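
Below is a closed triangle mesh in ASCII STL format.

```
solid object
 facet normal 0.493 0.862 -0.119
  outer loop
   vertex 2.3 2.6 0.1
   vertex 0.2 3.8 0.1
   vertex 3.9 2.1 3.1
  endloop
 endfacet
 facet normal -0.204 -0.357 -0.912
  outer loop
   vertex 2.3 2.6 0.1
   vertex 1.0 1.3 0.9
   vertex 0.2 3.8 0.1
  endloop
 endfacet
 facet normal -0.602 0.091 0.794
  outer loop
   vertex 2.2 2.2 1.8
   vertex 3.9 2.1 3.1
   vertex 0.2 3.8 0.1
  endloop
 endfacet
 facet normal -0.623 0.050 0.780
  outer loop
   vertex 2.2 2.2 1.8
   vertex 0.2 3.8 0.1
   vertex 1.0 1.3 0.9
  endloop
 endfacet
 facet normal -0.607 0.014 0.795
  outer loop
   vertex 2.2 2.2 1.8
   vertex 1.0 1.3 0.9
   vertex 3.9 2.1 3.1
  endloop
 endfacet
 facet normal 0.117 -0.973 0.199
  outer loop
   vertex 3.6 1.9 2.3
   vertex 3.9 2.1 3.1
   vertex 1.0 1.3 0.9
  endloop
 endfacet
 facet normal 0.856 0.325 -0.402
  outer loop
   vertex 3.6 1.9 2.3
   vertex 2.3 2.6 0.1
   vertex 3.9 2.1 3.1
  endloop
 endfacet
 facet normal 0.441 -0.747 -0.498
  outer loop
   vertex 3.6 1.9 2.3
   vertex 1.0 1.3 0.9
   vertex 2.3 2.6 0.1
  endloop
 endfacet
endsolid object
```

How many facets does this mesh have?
8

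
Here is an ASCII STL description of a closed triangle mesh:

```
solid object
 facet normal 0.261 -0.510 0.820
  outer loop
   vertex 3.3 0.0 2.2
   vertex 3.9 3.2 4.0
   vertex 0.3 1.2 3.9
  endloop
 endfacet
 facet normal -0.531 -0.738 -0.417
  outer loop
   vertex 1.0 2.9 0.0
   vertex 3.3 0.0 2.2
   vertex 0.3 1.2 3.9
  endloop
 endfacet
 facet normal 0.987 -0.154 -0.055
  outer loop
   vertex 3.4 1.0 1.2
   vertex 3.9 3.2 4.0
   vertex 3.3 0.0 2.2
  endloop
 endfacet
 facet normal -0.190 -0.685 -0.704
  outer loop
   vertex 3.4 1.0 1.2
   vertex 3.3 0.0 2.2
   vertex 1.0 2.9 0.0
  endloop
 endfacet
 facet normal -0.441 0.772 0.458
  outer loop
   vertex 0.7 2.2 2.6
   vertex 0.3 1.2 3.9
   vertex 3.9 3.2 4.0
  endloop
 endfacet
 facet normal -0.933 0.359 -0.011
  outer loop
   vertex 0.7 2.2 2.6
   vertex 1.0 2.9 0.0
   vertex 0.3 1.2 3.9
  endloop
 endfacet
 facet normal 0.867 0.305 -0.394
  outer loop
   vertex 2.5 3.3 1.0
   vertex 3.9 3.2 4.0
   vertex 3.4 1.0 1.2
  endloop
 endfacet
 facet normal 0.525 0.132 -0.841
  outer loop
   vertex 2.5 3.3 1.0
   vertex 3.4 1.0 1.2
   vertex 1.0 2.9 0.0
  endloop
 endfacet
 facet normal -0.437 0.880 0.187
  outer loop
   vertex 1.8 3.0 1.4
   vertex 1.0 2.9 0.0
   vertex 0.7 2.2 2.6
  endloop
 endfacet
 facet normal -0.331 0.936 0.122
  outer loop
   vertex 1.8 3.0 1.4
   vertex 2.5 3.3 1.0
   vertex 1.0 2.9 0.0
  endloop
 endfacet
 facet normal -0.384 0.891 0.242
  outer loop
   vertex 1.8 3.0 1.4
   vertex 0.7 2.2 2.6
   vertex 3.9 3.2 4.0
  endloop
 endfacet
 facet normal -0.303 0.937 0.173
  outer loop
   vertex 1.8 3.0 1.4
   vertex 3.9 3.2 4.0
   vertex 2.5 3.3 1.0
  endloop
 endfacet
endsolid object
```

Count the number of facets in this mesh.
12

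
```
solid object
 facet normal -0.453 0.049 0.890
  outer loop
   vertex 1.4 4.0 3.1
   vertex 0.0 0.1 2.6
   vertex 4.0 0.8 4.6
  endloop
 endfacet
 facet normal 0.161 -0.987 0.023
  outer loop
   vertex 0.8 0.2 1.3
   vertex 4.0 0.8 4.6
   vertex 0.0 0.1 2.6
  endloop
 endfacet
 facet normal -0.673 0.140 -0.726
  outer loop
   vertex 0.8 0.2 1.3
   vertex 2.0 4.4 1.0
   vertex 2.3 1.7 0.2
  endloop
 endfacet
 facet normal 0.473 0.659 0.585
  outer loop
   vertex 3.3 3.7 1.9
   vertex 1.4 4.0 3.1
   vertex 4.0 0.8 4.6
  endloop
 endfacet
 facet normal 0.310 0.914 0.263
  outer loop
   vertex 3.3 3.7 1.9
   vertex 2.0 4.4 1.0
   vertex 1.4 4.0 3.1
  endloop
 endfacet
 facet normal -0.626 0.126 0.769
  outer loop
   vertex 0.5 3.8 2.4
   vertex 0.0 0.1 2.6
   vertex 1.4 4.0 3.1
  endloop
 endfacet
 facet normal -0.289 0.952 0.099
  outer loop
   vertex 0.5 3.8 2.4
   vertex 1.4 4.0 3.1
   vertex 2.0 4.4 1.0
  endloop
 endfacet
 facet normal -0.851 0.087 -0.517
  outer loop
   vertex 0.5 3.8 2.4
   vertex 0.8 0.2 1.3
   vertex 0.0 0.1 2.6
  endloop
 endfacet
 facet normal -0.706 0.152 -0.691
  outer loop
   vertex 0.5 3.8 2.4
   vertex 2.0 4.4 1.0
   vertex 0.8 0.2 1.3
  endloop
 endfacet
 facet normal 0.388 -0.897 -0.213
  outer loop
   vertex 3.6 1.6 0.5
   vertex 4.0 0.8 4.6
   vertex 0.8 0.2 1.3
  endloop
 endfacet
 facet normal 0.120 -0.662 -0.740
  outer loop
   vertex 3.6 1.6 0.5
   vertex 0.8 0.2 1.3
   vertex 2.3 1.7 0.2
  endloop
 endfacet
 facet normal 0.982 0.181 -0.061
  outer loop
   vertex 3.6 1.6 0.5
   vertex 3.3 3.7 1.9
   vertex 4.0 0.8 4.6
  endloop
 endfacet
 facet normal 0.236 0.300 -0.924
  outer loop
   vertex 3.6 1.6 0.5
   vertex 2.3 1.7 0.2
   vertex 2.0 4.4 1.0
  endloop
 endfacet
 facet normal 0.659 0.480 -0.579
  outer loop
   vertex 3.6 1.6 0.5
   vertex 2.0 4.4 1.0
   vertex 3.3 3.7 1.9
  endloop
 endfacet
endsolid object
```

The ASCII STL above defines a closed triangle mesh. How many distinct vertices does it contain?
9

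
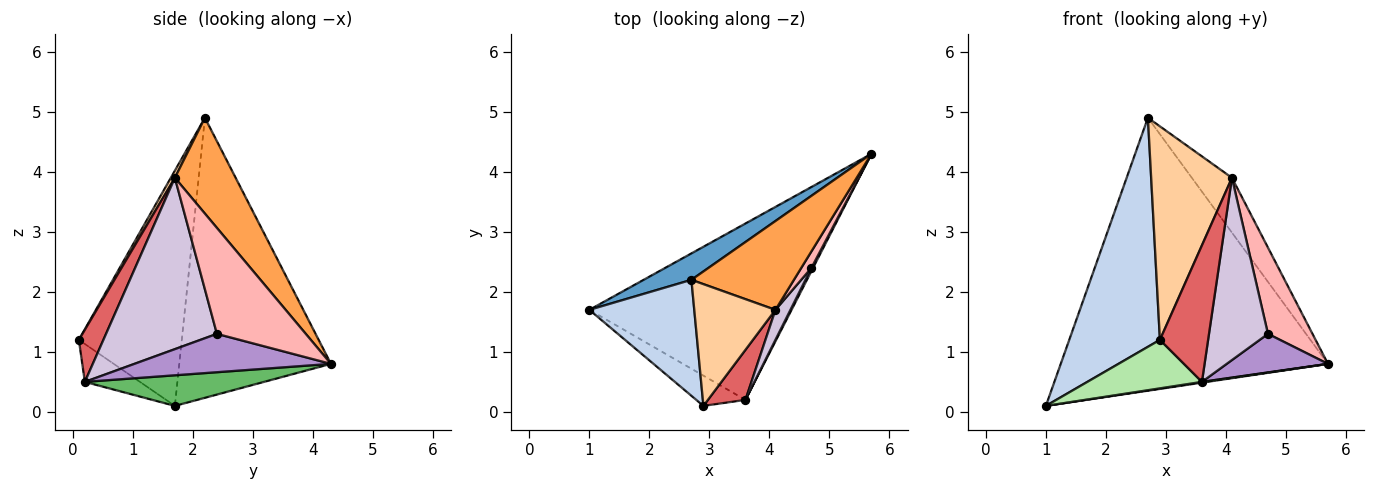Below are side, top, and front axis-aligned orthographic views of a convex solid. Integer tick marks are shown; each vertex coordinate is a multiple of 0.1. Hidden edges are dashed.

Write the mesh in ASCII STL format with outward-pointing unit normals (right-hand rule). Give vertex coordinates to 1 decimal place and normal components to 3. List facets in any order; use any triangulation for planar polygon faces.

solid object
 facet normal -0.492 0.867 0.084
  outer loop
   vertex 2.7 2.2 4.9
   vertex 5.7 4.3 0.8
   vertex 1.0 1.7 0.1
  endloop
 endfacet
 facet normal -0.712 -0.627 0.317
  outer loop
   vertex 2.7 2.2 4.9
   vertex 1.0 1.7 0.1
   vertex 2.9 0.1 1.2
  endloop
 endfacet
 facet normal 0.623 0.411 0.666
  outer loop
   vertex 4.1 1.7 3.9
   vertex 5.7 4.3 0.8
   vertex 2.7 2.2 4.9
  endloop
 endfacet
 facet normal 0.044 -0.868 0.495
  outer loop
   vertex 4.1 1.7 3.9
   vertex 2.7 2.2 4.9
   vertex 2.9 0.1 1.2
  endloop
 endfacet
 facet normal 0.150 -0.004 -0.989
  outer loop
   vertex 3.6 0.2 0.5
   vertex 1.0 1.7 0.1
   vertex 5.7 4.3 0.8
  endloop
 endfacet
 facet normal -0.378 -0.786 -0.490
  outer loop
   vertex 3.6 0.2 0.5
   vertex 2.9 0.1 1.2
   vertex 1.0 1.7 0.1
  endloop
 endfacet
 facet normal 0.431 -0.847 0.310
  outer loop
   vertex 3.6 0.2 0.5
   vertex 4.1 1.7 3.9
   vertex 2.9 0.1 1.2
  endloop
 endfacet
 facet normal 0.891 -0.446 0.085
  outer loop
   vertex 4.7 2.4 1.3
   vertex 5.7 4.3 0.8
   vertex 4.1 1.7 3.9
  endloop
 endfacet
 facet normal 0.888 -0.458 0.037
  outer loop
   vertex 4.7 2.4 1.3
   vertex 3.6 0.2 0.5
   vertex 5.7 4.3 0.8
  endloop
 endfacet
 facet normal 0.880 -0.468 0.077
  outer loop
   vertex 4.7 2.4 1.3
   vertex 4.1 1.7 3.9
   vertex 3.6 0.2 0.5
  endloop
 endfacet
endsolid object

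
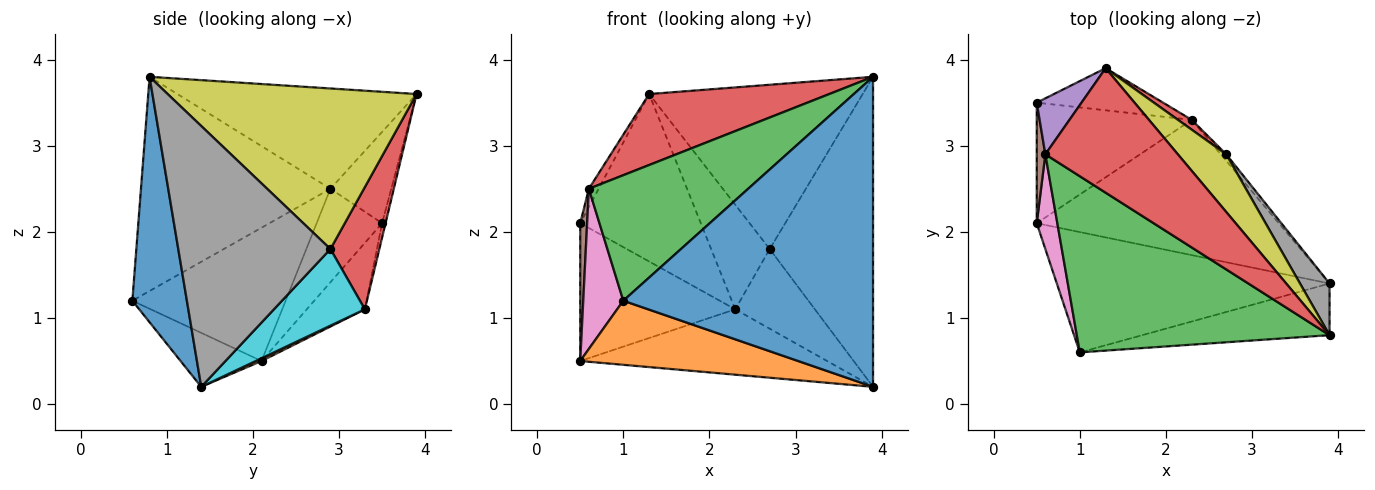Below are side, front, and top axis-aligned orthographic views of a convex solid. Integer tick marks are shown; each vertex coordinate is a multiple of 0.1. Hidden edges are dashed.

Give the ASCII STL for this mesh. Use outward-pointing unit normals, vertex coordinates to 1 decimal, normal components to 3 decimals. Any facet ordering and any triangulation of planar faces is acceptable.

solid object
 facet normal 0.211 -0.964 -0.161
  outer loop
   vertex 3.9 1.4 0.2
   vertex 3.9 0.8 3.8
   vertex 1.0 0.6 1.2
  endloop
 endfacet
 facet normal -0.172 -0.463 -0.869
  outer loop
   vertex 0.5 2.1 0.5
   vertex 3.9 1.4 0.2
   vertex 1.0 0.6 1.2
  endloop
 endfacet
 facet normal -0.568 -0.478 0.670
  outer loop
   vertex 0.6 2.9 2.5
   vertex 1.0 0.6 1.2
   vertex 3.9 0.8 3.8
  endloop
 endfacet
 facet normal -0.549 -0.414 0.726
  outer loop
   vertex 0.6 2.9 2.5
   vertex 3.9 0.8 3.8
   vertex 1.3 3.9 3.6
  endloop
 endfacet
 facet normal -0.889 0.143 0.436
  outer loop
   vertex 0.6 2.9 2.5
   vertex 1.3 3.9 3.6
   vertex 0.5 3.5 2.1
  endloop
 endfacet
 facet normal -0.990 -0.104 0.091
  outer loop
   vertex 0.6 2.9 2.5
   vertex 0.5 3.5 2.1
   vertex 0.5 2.1 0.5
  endloop
 endfacet
 facet normal -0.957 -0.250 0.148
  outer loop
   vertex 0.6 2.9 2.5
   vertex 0.5 2.1 0.5
   vertex 1.0 0.6 1.2
  endloop
 endfacet
 facet normal 0.824 0.559 0.093
  outer loop
   vertex 2.7 2.9 1.8
   vertex 3.9 0.8 3.8
   vertex 3.9 1.4 0.2
  endloop
 endfacet
 facet normal 0.740 0.635 0.223
  outer loop
   vertex 2.7 2.9 1.8
   vertex 1.3 3.9 3.6
   vertex 3.9 0.8 3.8
  endloop
 endfacet
 facet normal 0.751 0.658 -0.053
  outer loop
   vertex 2.3 3.3 1.1
   vertex 2.7 2.9 1.8
   vertex 3.9 1.4 0.2
  endloop
 endfacet
 facet normal -0.272 0.724 -0.634
  outer loop
   vertex 2.3 3.3 1.1
   vertex 0.5 2.1 0.5
   vertex 0.5 3.5 2.1
  endloop
 endfacet
 facet normal 0.010 0.435 -0.900
  outer loop
   vertex 2.3 3.3 1.1
   vertex 3.9 1.4 0.2
   vertex 0.5 2.1 0.5
  endloop
 endfacet
 facet normal -0.028 0.969 -0.244
  outer loop
   vertex 2.3 3.3 1.1
   vertex 0.5 3.5 2.1
   vertex 1.3 3.9 3.6
  endloop
 endfacet
 facet normal 0.639 0.765 0.072
  outer loop
   vertex 2.3 3.3 1.1
   vertex 1.3 3.9 3.6
   vertex 2.7 2.9 1.8
  endloop
 endfacet
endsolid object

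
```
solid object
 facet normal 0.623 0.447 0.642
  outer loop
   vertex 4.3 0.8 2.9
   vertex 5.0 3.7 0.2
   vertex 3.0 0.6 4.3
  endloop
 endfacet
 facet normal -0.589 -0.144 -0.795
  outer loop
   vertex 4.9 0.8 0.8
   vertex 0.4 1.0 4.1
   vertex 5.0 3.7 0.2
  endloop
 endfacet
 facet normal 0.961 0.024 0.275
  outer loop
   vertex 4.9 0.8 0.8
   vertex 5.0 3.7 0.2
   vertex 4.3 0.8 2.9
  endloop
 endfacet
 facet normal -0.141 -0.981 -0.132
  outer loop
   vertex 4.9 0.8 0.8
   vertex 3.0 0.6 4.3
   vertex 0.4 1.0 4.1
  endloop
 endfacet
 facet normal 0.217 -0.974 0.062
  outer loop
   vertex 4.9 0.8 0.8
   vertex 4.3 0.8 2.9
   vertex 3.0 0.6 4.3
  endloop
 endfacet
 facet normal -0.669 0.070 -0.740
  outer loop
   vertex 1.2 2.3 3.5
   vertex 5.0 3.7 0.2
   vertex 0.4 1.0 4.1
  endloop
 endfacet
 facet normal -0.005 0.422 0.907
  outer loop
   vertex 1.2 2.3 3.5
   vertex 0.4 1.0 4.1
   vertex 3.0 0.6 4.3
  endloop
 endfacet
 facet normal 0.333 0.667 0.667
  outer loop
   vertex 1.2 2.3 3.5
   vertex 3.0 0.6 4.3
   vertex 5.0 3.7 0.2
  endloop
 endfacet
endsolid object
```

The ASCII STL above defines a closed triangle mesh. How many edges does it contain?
12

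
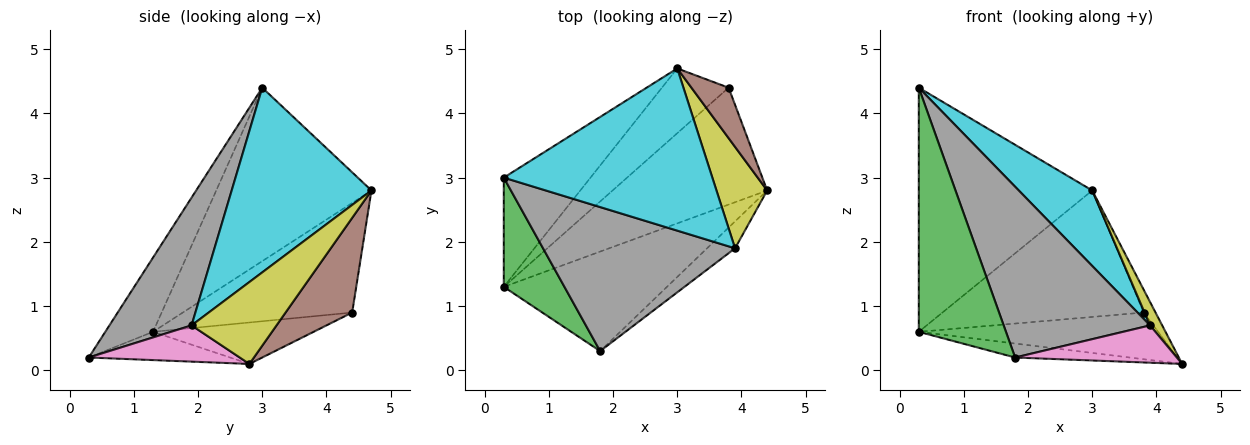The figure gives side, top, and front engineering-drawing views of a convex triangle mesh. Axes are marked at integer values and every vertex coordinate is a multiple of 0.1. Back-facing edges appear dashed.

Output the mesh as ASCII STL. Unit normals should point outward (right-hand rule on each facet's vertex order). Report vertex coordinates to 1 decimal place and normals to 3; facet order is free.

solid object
 facet normal -0.633 0.707 -0.316
  outer loop
   vertex 0.3 3.0 4.4
   vertex 3.0 4.7 2.8
   vertex 0.3 1.3 0.6
  endloop
 endfacet
 facet normal -0.169 0.137 -0.976
  outer loop
   vertex 1.8 0.3 0.2
   vertex 0.3 1.3 0.6
   vertex 4.4 2.8 0.1
  endloop
 endfacet
 facet normal -0.447 -0.817 0.365
  outer loop
   vertex 1.8 0.3 0.2
   vertex 0.3 3.0 4.4
   vertex 0.3 1.3 0.6
  endloop
 endfacet
 facet normal -0.242 0.360 -0.901
  outer loop
   vertex 3.8 4.4 0.9
   vertex 4.4 2.8 0.1
   vertex 0.3 1.3 0.6
  endloop
 endfacet
 facet normal -0.600 0.712 -0.365
  outer loop
   vertex 3.8 4.4 0.9
   vertex 0.3 1.3 0.6
   vertex 3.0 4.7 2.8
  endloop
 endfacet
 facet normal 0.918 0.164 0.361
  outer loop
   vertex 3.8 4.4 0.9
   vertex 3.0 4.7 2.8
   vertex 4.4 2.8 0.1
  endloop
 endfacet
 facet normal 0.604 -0.646 -0.467
  outer loop
   vertex 3.9 1.9 0.7
   vertex 1.8 0.3 0.2
   vertex 4.4 2.8 0.1
  endloop
 endfacet
 facet normal 0.394 -0.703 0.592
  outer loop
   vertex 3.9 1.9 0.7
   vertex 0.3 3.0 4.4
   vertex 1.8 0.3 0.2
  endloop
 endfacet
 facet normal 0.844 -0.121 0.523
  outer loop
   vertex 3.9 1.9 0.7
   vertex 4.4 2.8 0.1
   vertex 3.0 4.7 2.8
  endloop
 endfacet
 facet normal 0.626 -0.329 0.707
  outer loop
   vertex 3.9 1.9 0.7
   vertex 3.0 4.7 2.8
   vertex 0.3 3.0 4.4
  endloop
 endfacet
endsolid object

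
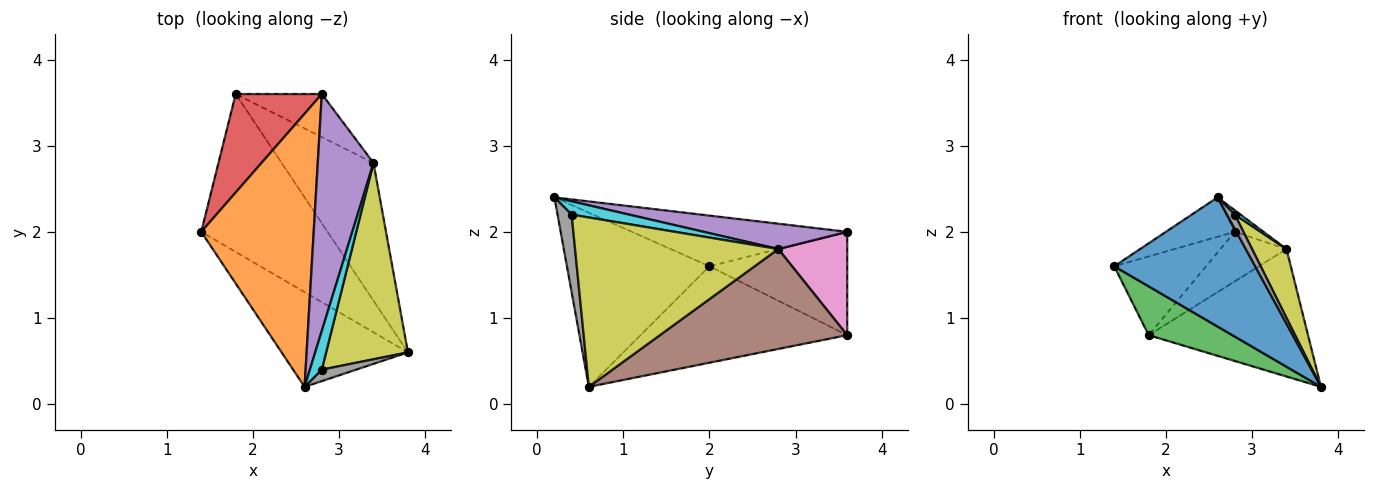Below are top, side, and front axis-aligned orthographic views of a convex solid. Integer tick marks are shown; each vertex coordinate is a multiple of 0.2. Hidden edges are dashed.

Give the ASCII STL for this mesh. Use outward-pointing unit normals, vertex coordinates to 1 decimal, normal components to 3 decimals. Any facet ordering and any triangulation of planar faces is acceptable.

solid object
 facet normal -0.632 -0.625 -0.458
  outer loop
   vertex 2.6 0.2 2.4
   vertex 1.4 2.0 1.6
   vertex 3.8 0.6 0.2
  endloop
 endfacet
 facet normal -0.407 0.130 0.904
  outer loop
   vertex 2.6 0.2 2.4
   vertex 2.8 3.6 2.0
   vertex 1.4 2.0 1.6
  endloop
 endfacet
 facet normal -0.589 -0.239 -0.772
  outer loop
   vertex 1.8 3.6 0.8
   vertex 3.8 0.6 0.2
   vertex 1.4 2.0 1.6
  endloop
 endfacet
 facet normal -0.684 0.456 0.570
  outer loop
   vertex 1.8 3.6 0.8
   vertex 1.4 2.0 1.6
   vertex 2.8 3.6 2.0
  endloop
 endfacet
 facet normal 0.412 0.082 0.907
  outer loop
   vertex 3.4 2.8 1.8
   vertex 2.8 3.6 2.0
   vertex 2.6 0.2 2.4
  endloop
 endfacet
 facet normal 0.624 0.531 -0.574
  outer loop
   vertex 3.4 2.8 1.8
   vertex 3.8 0.6 0.2
   vertex 1.8 3.6 0.8
  endloop
 endfacet
 facet normal 0.619 0.593 -0.516
  outer loop
   vertex 3.4 2.8 1.8
   vertex 1.8 3.6 0.8
   vertex 2.8 3.6 2.0
  endloop
 endfacet
 facet normal 0.815 -0.453 0.362
  outer loop
   vertex 2.8 0.4 2.2
   vertex 2.6 0.2 2.4
   vertex 3.8 0.6 0.2
  endloop
 endfacet
 facet normal 0.890 -0.151 0.430
  outer loop
   vertex 2.8 0.4 2.2
   vertex 3.8 0.6 0.2
   vertex 3.4 2.8 1.8
  endloop
 endfacet
 facet normal 0.741 -0.074 0.667
  outer loop
   vertex 2.8 0.4 2.2
   vertex 3.4 2.8 1.8
   vertex 2.6 0.2 2.4
  endloop
 endfacet
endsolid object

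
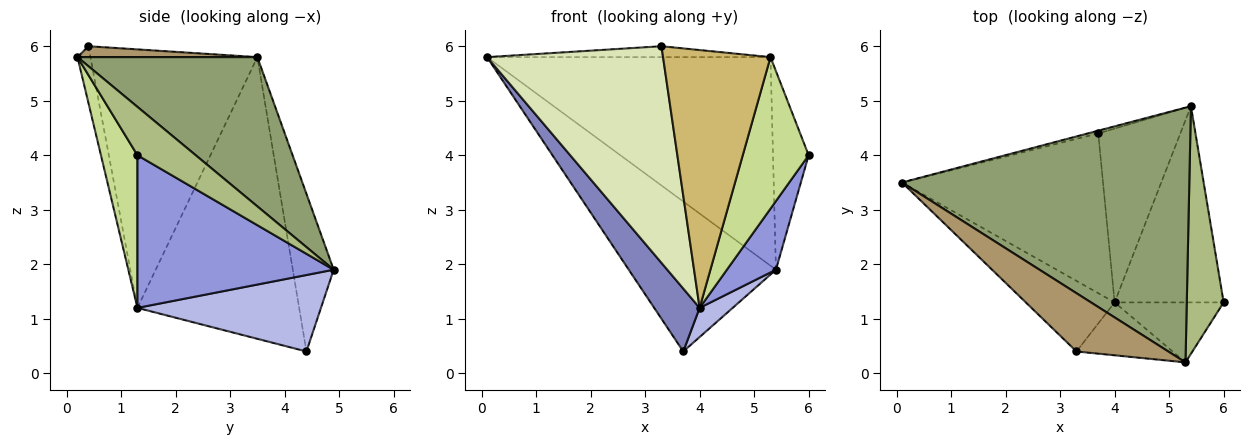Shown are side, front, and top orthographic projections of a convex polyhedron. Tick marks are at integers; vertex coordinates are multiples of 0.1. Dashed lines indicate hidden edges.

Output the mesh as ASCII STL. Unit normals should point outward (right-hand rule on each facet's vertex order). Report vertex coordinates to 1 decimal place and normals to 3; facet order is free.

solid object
 facet normal -0.268 0.963 -0.018
  outer loop
   vertex 3.7 4.4 0.4
   vertex 0.1 3.5 5.8
   vertex 5.4 4.9 1.9
  endloop
 endfacet
 facet normal -0.794 -0.223 -0.566
  outer loop
   vertex 4.0 1.3 1.2
   vertex 0.1 3.5 5.8
   vertex 3.7 4.4 0.4
  endloop
 endfacet
 facet normal 0.797 -0.199 -0.570
  outer loop
   vertex 4.0 1.3 1.2
   vertex 5.4 4.9 1.9
   vertex 6.0 1.3 4.0
  endloop
 endfacet
 facet normal 0.677 -0.122 -0.726
  outer loop
   vertex 4.0 1.3 1.2
   vertex 3.7 4.4 0.4
   vertex 5.4 4.9 1.9
  endloop
 endfacet
 facet normal 0.373 0.588 0.718
  outer loop
   vertex 5.3 0.2 5.8
   vertex 5.4 4.9 1.9
   vertex 0.1 3.5 5.8
  endloop
 endfacet
 facet normal 0.715 0.437 0.545
  outer loop
   vertex 5.3 0.2 5.8
   vertex 6.0 1.3 4.0
   vertex 5.4 4.9 1.9
  endloop
 endfacet
 facet normal 0.458 -0.827 -0.327
  outer loop
   vertex 5.3 0.2 5.8
   vertex 4.0 1.3 1.2
   vertex 6.0 1.3 4.0
  endloop
 endfacet
 facet normal -0.670 -0.706 -0.230
  outer loop
   vertex 3.3 0.4 6.0
   vertex 0.1 3.5 5.8
   vertex 4.0 1.3 1.2
  endloop
 endfacet
 facet normal 0.116 0.183 0.976
  outer loop
   vertex 3.3 0.4 6.0
   vertex 5.3 0.2 5.8
   vertex 0.1 3.5 5.8
  endloop
 endfacet
 facet normal -0.117 -0.973 -0.200
  outer loop
   vertex 3.3 0.4 6.0
   vertex 4.0 1.3 1.2
   vertex 5.3 0.2 5.8
  endloop
 endfacet
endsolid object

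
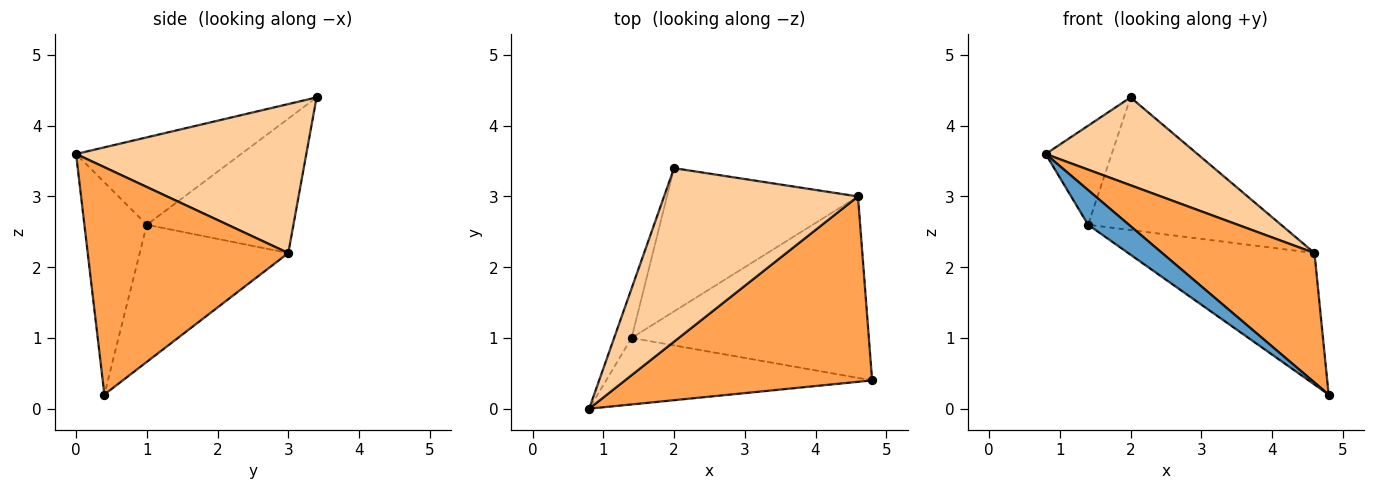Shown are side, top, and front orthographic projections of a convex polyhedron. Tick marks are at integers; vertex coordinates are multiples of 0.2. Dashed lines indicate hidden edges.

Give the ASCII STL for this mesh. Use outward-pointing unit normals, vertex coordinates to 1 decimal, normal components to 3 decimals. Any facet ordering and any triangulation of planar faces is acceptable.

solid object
 facet normal -0.578 -0.377 -0.724
  outer loop
   vertex 1.4 1.0 2.6
   vertex 4.8 0.4 0.2
   vertex 0.8 0.0 3.6
  endloop
 endfacet
 facet normal -0.913 0.365 -0.183
  outer loop
   vertex 1.4 1.0 2.6
   vertex 0.8 0.0 3.6
   vertex 2.0 3.4 4.4
  endloop
 endfacet
 facet normal 0.602 -0.457 0.655
  outer loop
   vertex 4.6 3.0 2.2
   vertex 0.8 0.0 3.6
   vertex 4.8 0.4 0.2
  endloop
 endfacet
 facet normal 0.565 -0.373 0.736
  outer loop
   vertex 4.6 3.0 2.2
   vertex 2.0 3.4 4.4
   vertex 0.8 0.0 3.6
  endloop
 endfacet
 facet normal -0.424 0.532 -0.733
  outer loop
   vertex 4.6 3.0 2.2
   vertex 4.8 0.4 0.2
   vertex 1.4 1.0 2.6
  endloop
 endfacet
 facet normal -0.459 0.604 -0.652
  outer loop
   vertex 4.6 3.0 2.2
   vertex 1.4 1.0 2.6
   vertex 2.0 3.4 4.4
  endloop
 endfacet
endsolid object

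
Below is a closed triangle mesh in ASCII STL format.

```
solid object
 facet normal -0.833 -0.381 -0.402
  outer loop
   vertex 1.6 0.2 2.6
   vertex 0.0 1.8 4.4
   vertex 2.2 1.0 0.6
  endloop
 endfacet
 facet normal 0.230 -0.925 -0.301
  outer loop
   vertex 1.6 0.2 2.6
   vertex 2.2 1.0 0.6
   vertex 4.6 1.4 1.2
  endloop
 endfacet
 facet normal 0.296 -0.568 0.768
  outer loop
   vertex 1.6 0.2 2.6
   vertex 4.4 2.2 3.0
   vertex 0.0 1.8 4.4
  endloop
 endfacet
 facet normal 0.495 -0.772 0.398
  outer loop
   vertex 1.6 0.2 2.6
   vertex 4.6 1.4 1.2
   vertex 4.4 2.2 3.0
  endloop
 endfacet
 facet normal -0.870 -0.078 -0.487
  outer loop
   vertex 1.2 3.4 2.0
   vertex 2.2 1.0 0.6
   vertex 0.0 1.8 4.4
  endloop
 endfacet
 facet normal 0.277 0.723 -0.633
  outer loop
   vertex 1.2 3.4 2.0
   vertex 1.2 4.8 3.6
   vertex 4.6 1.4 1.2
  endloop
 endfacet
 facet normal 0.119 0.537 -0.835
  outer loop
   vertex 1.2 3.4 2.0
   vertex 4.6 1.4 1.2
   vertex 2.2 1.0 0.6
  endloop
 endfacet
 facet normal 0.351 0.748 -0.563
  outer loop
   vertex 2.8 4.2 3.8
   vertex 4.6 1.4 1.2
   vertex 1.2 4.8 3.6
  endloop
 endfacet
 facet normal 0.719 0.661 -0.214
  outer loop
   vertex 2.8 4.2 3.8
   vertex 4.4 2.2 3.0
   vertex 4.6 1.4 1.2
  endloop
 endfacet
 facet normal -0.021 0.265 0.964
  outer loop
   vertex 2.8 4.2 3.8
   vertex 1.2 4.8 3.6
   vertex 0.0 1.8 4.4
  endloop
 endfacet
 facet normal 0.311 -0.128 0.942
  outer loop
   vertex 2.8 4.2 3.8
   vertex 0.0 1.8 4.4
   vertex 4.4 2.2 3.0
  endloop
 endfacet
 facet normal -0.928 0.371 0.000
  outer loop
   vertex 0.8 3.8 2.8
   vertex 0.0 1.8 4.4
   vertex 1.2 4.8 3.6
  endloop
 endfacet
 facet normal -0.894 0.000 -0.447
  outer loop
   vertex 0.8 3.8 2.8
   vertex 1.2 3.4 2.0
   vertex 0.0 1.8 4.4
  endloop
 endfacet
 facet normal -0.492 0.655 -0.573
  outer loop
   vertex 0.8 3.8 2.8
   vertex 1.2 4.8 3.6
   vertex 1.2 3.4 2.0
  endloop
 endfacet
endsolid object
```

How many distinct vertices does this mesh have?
9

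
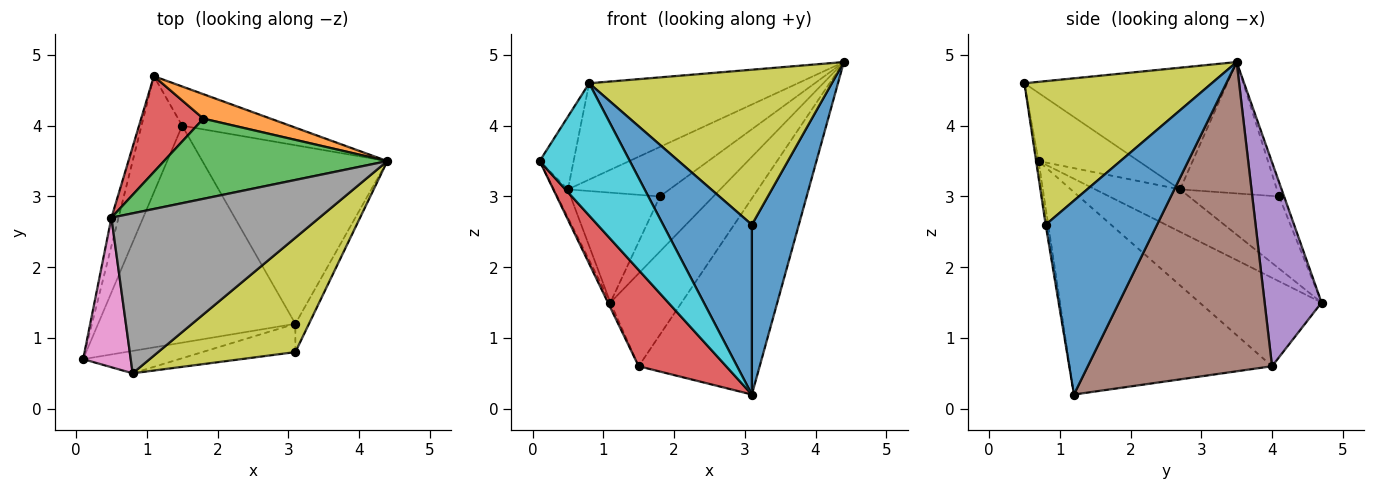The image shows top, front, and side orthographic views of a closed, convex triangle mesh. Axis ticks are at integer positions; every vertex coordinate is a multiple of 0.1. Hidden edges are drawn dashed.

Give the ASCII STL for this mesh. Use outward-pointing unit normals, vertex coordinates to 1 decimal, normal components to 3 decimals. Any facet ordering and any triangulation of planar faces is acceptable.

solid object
 facet normal 0.920 -0.388 -0.065
  outer loop
   vertex 3.1 0.8 2.6
   vertex 3.1 1.2 0.2
   vertex 4.4 3.5 4.9
  endloop
 endfacet
 facet normal -0.973 0.162 -0.162
  outer loop
   vertex 0.5 2.7 3.1
   vertex 1.1 4.7 1.5
   vertex 0.1 0.7 3.5
  endloop
 endfacet
 facet normal -0.908 0.018 -0.418
  outer loop
   vertex 1.5 4.0 0.6
   vertex 0.1 0.7 3.5
   vertex 1.1 4.7 1.5
  endloop
 endfacet
 facet normal -0.684 -0.296 -0.667
  outer loop
   vertex 1.5 4.0 0.6
   vertex 3.1 1.2 0.2
   vertex 0.1 0.7 3.5
  endloop
 endfacet
 facet normal 0.593 0.742 -0.314
  outer loop
   vertex 1.5 4.0 0.6
   vertex 1.1 4.7 1.5
   vertex 4.4 3.5 4.9
  endloop
 endfacet
 facet normal 0.748 0.491 -0.447
  outer loop
   vertex 1.5 4.0 0.6
   vertex 4.4 3.5 4.9
   vertex 3.1 1.2 0.2
  endloop
 endfacet
 facet normal -0.790 0.268 0.551
  outer loop
   vertex 0.8 0.5 4.6
   vertex 0.5 2.7 3.1
   vertex 0.1 0.7 3.5
  endloop
 endfacet
 facet normal -0.448 0.461 0.766
  outer loop
   vertex 0.8 0.5 4.6
   vertex 4.4 3.5 4.9
   vertex 0.5 2.7 3.1
  endloop
 endfacet
 facet normal 0.528 -0.684 0.504
  outer loop
   vertex 0.8 0.5 4.6
   vertex 3.1 0.8 2.6
   vertex 4.4 3.5 4.9
  endloop
 endfacet
 facet normal -0.019 -0.986 -0.167
  outer loop
   vertex 0.8 0.5 4.6
   vertex 0.1 0.7 3.5
   vertex 3.1 1.2 0.2
  endloop
 endfacet
 facet normal -0.014 -0.986 -0.164
  outer loop
   vertex 0.8 0.5 4.6
   vertex 3.1 1.2 0.2
   vertex 3.1 0.8 2.6
  endloop
 endfacet
 facet normal -0.085 0.911 0.404
  outer loop
   vertex 1.8 4.1 3.0
   vertex 4.4 3.5 4.9
   vertex 1.1 4.7 1.5
  endloop
 endfacet
 facet normal -0.448 0.470 0.761
  outer loop
   vertex 1.8 4.1 3.0
   vertex 0.5 2.7 3.1
   vertex 4.4 3.5 4.9
  endloop
 endfacet
 facet normal -0.606 0.600 0.523
  outer loop
   vertex 1.8 4.1 3.0
   vertex 1.1 4.7 1.5
   vertex 0.5 2.7 3.1
  endloop
 endfacet
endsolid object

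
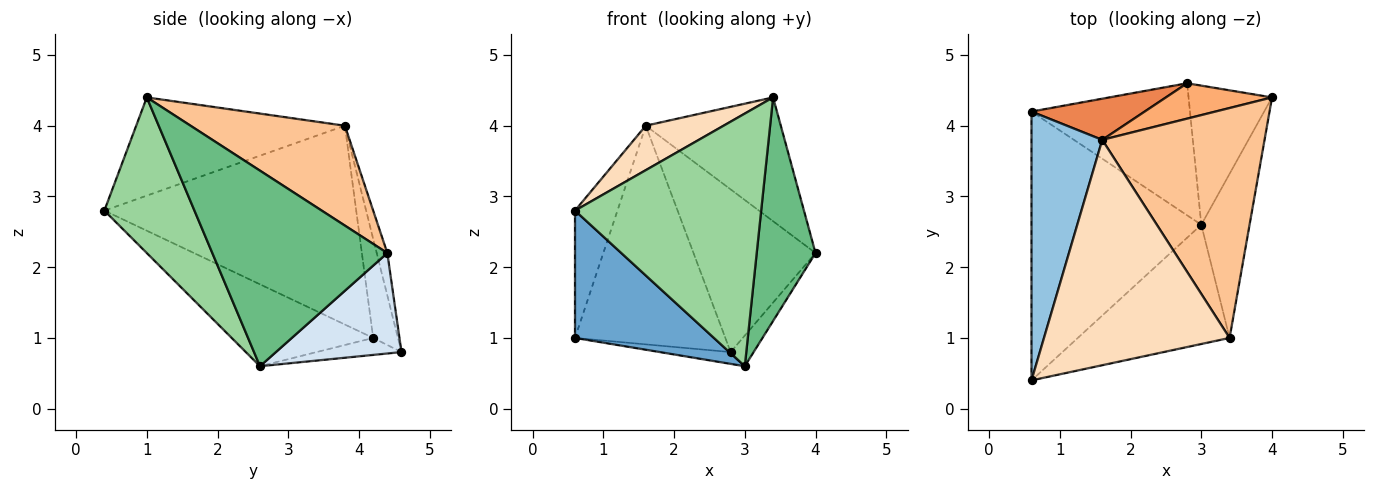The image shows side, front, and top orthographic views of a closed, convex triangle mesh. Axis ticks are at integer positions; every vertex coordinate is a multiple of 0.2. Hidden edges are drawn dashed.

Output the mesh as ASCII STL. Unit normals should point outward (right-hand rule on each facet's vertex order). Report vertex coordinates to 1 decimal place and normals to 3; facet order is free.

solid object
 facet normal -0.400 -0.392 -0.828
  outer loop
   vertex 3.0 2.6 0.6
   vertex 0.6 0.4 2.8
   vertex 0.6 4.2 1.0
  endloop
 endfacet
 facet normal -0.930 0.157 0.331
  outer loop
   vertex 1.6 3.8 4.0
   vertex 0.6 4.2 1.0
   vertex 0.6 0.4 2.8
  endloop
 endfacet
 facet normal -0.106 0.088 -0.990
  outer loop
   vertex 2.8 4.6 0.8
   vertex 3.0 2.6 0.6
   vertex 0.6 4.2 1.0
  endloop
 endfacet
 facet normal 0.762 0.139 -0.633
  outer loop
   vertex 2.8 4.6 0.8
   vertex 4.0 4.4 2.2
   vertex 3.0 2.6 0.6
  endloop
 endfacet
 facet normal -0.160 0.970 0.183
  outer loop
   vertex 2.8 4.6 0.8
   vertex 0.6 4.2 1.0
   vertex 1.6 3.8 4.0
  endloop
 endfacet
 facet normal -0.085 0.974 0.212
  outer loop
   vertex 2.8 4.6 0.8
   vertex 1.6 3.8 4.0
   vertex 4.0 4.4 2.2
  endloop
 endfacet
 facet normal 0.476 0.417 0.774
  outer loop
   vertex 3.4 1.0 4.4
   vertex 4.0 4.4 2.2
   vertex 1.6 3.8 4.0
  endloop
 endfacet
 facet normal -0.461 -0.172 0.871
  outer loop
   vertex 3.4 1.0 4.4
   vertex 1.6 3.8 4.0
   vertex 0.6 0.4 2.8
  endloop
 endfacet
 facet normal 0.923 -0.310 -0.228
  outer loop
   vertex 3.4 1.0 4.4
   vertex 3.0 2.6 0.6
   vertex 4.0 4.4 2.2
  endloop
 endfacet
 facet normal 0.401 -0.828 -0.391
  outer loop
   vertex 3.4 1.0 4.4
   vertex 0.6 0.4 2.8
   vertex 3.0 2.6 0.6
  endloop
 endfacet
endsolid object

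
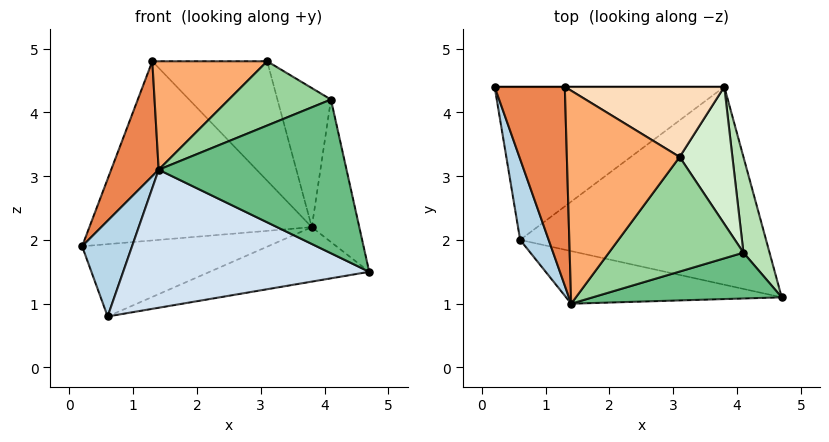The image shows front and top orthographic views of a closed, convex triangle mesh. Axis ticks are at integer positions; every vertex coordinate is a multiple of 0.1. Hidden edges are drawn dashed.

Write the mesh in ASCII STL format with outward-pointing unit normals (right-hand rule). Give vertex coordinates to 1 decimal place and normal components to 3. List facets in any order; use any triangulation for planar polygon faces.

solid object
 facet normal 0.075 0.426 -0.902
  outer loop
   vertex 0.6 2.0 0.8
   vertex 0.2 4.4 1.9
   vertex 3.8 4.4 2.2
  endloop
 endfacet
 facet normal 0.218 0.259 -0.941
  outer loop
   vertex 0.6 2.0 0.8
   vertex 3.8 4.4 2.2
   vertex 4.7 1.1 1.5
  endloop
 endfacet
 facet normal -0.942 -0.256 0.216
  outer loop
   vertex 0.6 2.0 0.8
   vertex 1.4 1.0 3.1
   vertex 0.2 4.4 1.9
  endloop
 endfacet
 facet normal -0.143 -0.925 -0.352
  outer loop
   vertex 0.6 2.0 0.8
   vertex 4.7 1.1 1.5
   vertex 1.4 1.0 3.1
  endloop
 endfacet
 facet normal -0.916 -0.201 0.347
  outer loop
   vertex 1.3 4.4 4.8
   vertex 0.2 4.4 1.9
   vertex 1.4 1.0 3.1
  endloop
 endfacet
 facet normal -0.267 -0.437 0.859
  outer loop
   vertex 1.3 4.4 4.8
   vertex 1.4 1.0 3.1
   vertex 3.1 3.3 4.8
  endloop
 endfacet
 facet normal 0.000 1.000 0.000
  outer loop
   vertex 1.3 4.4 4.8
   vertex 3.8 4.4 2.2
   vertex 0.2 4.4 1.9
  endloop
 endfacet
 facet normal 0.466 0.763 0.448
  outer loop
   vertex 1.3 4.4 4.8
   vertex 3.1 3.3 4.8
   vertex 3.8 4.4 2.2
  endloop
 endfacet
 facet normal 0.165 -0.945 0.282
  outer loop
   vertex 4.1 1.8 4.2
   vertex 1.4 1.0 3.1
   vertex 4.7 1.1 1.5
  endloop
 endfacet
 facet normal -0.206 -0.479 0.854
  outer loop
   vertex 4.1 1.8 4.2
   vertex 3.1 3.3 4.8
   vertex 1.4 1.0 3.1
  endloop
 endfacet
 facet normal 0.961 0.229 0.154
  outer loop
   vertex 4.1 1.8 4.2
   vertex 4.7 1.1 1.5
   vertex 3.8 4.4 2.2
  endloop
 endfacet
 facet normal 0.830 0.397 0.391
  outer loop
   vertex 4.1 1.8 4.2
   vertex 3.8 4.4 2.2
   vertex 3.1 3.3 4.8
  endloop
 endfacet
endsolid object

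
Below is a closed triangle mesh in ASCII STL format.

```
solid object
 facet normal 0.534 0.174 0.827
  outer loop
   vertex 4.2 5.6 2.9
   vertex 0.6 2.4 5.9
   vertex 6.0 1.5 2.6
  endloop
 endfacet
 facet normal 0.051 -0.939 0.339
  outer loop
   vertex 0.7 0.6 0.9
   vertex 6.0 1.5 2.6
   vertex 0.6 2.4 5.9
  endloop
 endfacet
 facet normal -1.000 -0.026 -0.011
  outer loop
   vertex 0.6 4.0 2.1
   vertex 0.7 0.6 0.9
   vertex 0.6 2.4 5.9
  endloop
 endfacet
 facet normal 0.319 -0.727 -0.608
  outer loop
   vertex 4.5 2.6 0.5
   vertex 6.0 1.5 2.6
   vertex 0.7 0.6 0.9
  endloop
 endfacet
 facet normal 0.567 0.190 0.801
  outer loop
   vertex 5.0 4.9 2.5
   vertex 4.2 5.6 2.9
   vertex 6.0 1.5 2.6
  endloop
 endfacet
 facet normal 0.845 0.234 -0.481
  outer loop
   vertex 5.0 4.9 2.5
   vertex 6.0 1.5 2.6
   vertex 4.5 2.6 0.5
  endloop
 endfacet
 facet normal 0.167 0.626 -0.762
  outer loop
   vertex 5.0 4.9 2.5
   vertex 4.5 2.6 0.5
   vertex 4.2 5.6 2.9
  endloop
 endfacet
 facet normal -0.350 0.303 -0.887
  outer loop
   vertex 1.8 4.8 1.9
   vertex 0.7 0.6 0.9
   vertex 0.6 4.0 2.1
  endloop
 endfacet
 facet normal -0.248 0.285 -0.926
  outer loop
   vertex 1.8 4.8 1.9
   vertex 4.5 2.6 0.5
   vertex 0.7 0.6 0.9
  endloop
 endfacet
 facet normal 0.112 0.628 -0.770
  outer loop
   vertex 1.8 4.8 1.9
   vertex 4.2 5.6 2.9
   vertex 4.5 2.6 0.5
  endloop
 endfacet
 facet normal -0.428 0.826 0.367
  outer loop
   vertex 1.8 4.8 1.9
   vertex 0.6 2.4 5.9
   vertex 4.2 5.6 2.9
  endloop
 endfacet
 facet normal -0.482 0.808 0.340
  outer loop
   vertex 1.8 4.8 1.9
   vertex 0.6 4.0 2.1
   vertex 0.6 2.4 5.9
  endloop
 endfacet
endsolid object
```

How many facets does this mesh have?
12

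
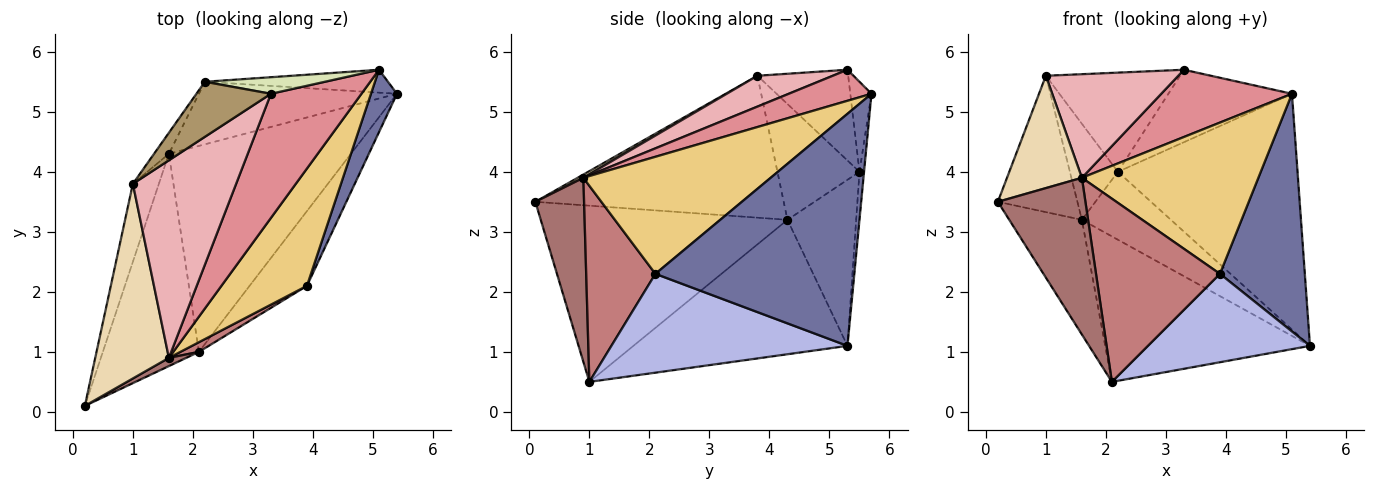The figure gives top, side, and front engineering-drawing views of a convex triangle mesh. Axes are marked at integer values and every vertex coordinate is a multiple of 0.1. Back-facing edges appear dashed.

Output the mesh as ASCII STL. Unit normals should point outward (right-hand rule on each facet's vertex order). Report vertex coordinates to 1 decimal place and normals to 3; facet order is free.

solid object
 facet normal 0.915 -0.390 0.103
  outer loop
   vertex 3.9 2.1 2.3
   vertex 5.4 5.3 1.1
   vertex 5.1 5.7 5.3
  endloop
 endfacet
 facet normal -0.850 0.250 -0.463
  outer loop
   vertex 2.1 1.0 0.5
   vertex 0.2 0.1 3.5
   vertex 1.6 4.3 3.2
  endloop
 endfacet
 facet normal -0.517 0.494 -0.699
  outer loop
   vertex 2.1 1.0 0.5
   vertex 1.6 4.3 3.2
   vertex 5.4 5.3 1.1
  endloop
 endfacet
 facet normal 0.744 -0.510 -0.432
  outer loop
   vertex 2.1 1.0 0.5
   vertex 5.4 5.3 1.1
   vertex 3.9 2.1 2.3
  endloop
 endfacet
 facet normal -0.938 0.300 -0.172
  outer loop
   vertex 1.0 3.8 5.6
   vertex 1.6 4.3 3.2
   vertex 0.2 0.1 3.5
  endloop
 endfacet
 facet normal -0.494 0.640 -0.589
  outer loop
   vertex 2.2 5.5 4.0
   vertex 5.4 5.3 1.1
   vertex 1.6 4.3 3.2
  endloop
 endfacet
 facet normal -0.025 0.995 -0.097
  outer loop
   vertex 2.2 5.5 4.0
   vertex 5.1 5.7 5.3
   vertex 5.4 5.3 1.1
  endloop
 endfacet
 facet normal -0.165 0.962 0.220
  outer loop
   vertex 2.2 5.5 4.0
   vertex 3.3 5.3 5.7
   vertex 5.1 5.7 5.3
  endloop
 endfacet
 facet normal -0.509 0.753 0.418
  outer loop
   vertex 2.2 5.5 4.0
   vertex 1.0 3.8 5.6
   vertex 3.3 5.3 5.7
  endloop
 endfacet
 facet normal -0.858 0.502 -0.110
  outer loop
   vertex 2.2 5.5 4.0
   vertex 1.6 4.3 3.2
   vertex 1.0 3.8 5.6
  endloop
 endfacet
 facet normal 0.643 -0.605 0.470
  outer loop
   vertex 1.6 0.9 3.9
   vertex 3.9 2.1 2.3
   vertex 5.1 5.7 5.3
  endloop
 endfacet
 facet normal 0.038 -0.499 0.865
  outer loop
   vertex 1.6 0.9 3.9
   vertex 1.0 3.8 5.6
   vertex 0.2 0.1 3.5
  endloop
 endfacet
 facet normal 0.486 -0.873 0.046
  outer loop
   vertex 1.6 0.9 3.9
   vertex 0.2 0.1 3.5
   vertex 2.1 1.0 0.5
  endloop
 endfacet
 facet normal 0.487 -0.872 0.046
  outer loop
   vertex 1.6 0.9 3.9
   vertex 2.1 1.0 0.5
   vertex 3.9 2.1 2.3
  endloop
 endfacet
 facet normal 0.288 -0.456 0.842
  outer loop
   vertex 1.6 0.9 3.9
   vertex 5.1 5.7 5.3
   vertex 3.3 5.3 5.7
  endloop
 endfacet
 facet normal 0.256 -0.449 0.856
  outer loop
   vertex 1.6 0.9 3.9
   vertex 3.3 5.3 5.7
   vertex 1.0 3.8 5.6
  endloop
 endfacet
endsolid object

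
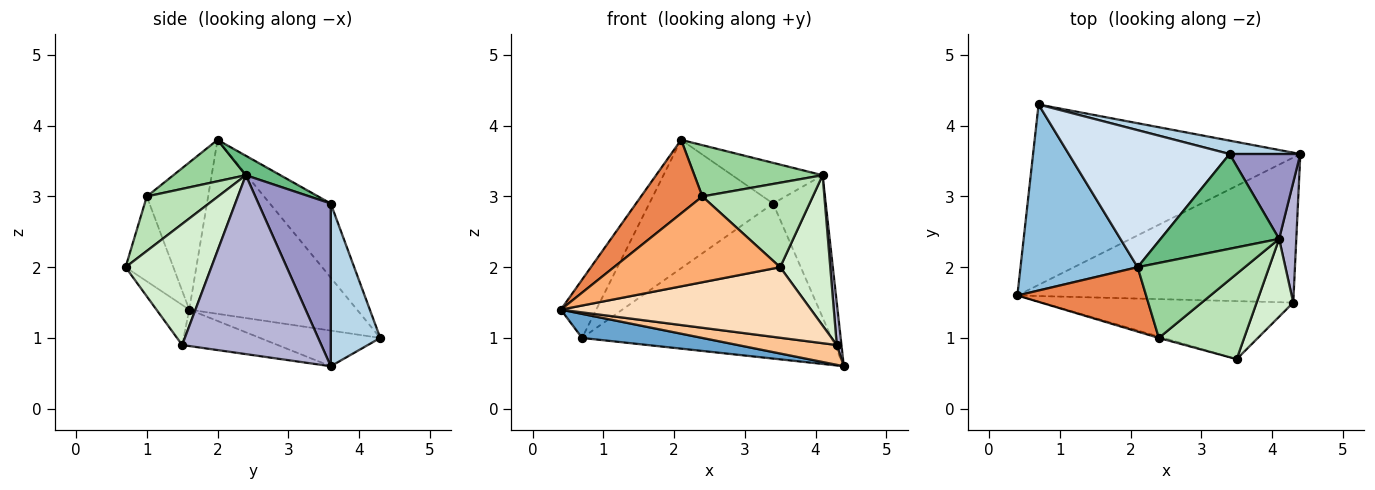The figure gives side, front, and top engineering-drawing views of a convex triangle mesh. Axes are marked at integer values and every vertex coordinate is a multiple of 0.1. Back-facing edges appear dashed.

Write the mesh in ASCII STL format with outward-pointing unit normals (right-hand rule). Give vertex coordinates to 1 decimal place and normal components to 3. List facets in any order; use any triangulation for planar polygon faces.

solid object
 facet normal -0.131 -0.131 -0.983
  outer loop
   vertex 0.7 4.3 1.0
   vertex 4.4 3.6 0.6
   vertex 0.4 1.6 1.4
  endloop
 endfacet
 facet normal -0.817 0.172 0.550
  outer loop
   vertex 2.1 2.0 3.8
   vertex 0.7 4.3 1.0
   vertex 0.4 1.6 1.4
  endloop
 endfacet
 facet normal 0.194 0.977 0.084
  outer loop
   vertex 3.4 3.6 2.9
   vertex 4.4 3.6 0.6
   vertex 0.7 4.3 1.0
  endloop
 endfacet
 facet normal -0.319 0.648 0.692
  outer loop
   vertex 3.4 3.6 2.9
   vertex 0.7 4.3 1.0
   vertex 2.1 2.0 3.8
  endloop
 endfacet
 facet normal -0.601 -0.601 0.526
  outer loop
   vertex 2.4 1.0 3.0
   vertex 2.1 2.0 3.8
   vertex 0.4 1.6 1.4
  endloop
 endfacet
 facet normal -0.276 -0.961 -0.015
  outer loop
   vertex 2.4 1.0 3.0
   vertex 0.4 1.6 1.4
   vertex 3.5 0.7 2.0
  endloop
 endfacet
 facet normal -0.129 -0.134 -0.982
  outer loop
   vertex 4.3 1.5 0.9
   vertex 0.4 1.6 1.4
   vertex 4.4 3.6 0.6
  endloop
 endfacet
 facet normal -0.101 -0.768 -0.632
  outer loop
   vertex 4.3 1.5 0.9
   vertex 3.5 0.7 2.0
   vertex 0.4 1.6 1.4
  endloop
 endfacet
 facet normal 0.149 0.390 0.909
  outer loop
   vertex 4.1 2.4 3.3
   vertex 3.4 3.6 2.9
   vertex 2.1 2.0 3.8
  endloop
 endfacet
 facet normal 0.304 -0.538 0.786
  outer loop
   vertex 4.1 2.4 3.3
   vertex 2.1 2.0 3.8
   vertex 2.4 1.0 3.0
  endloop
 endfacet
 facet normal 0.413 -0.641 0.647
  outer loop
   vertex 4.1 2.4 3.3
   vertex 2.4 1.0 3.0
   vertex 3.5 0.7 2.0
  endloop
 endfacet
 facet normal 0.835 -0.488 0.253
  outer loop
   vertex 4.1 2.4 3.3
   vertex 3.5 0.7 2.0
   vertex 4.3 1.5 0.9
  endloop
 endfacet
 facet normal 0.763 0.555 0.332
  outer loop
   vertex 4.1 2.4 3.3
   vertex 4.4 3.6 0.6
   vertex 3.4 3.6 2.9
  endloop
 endfacet
 facet normal 0.995 -0.034 0.096
  outer loop
   vertex 4.1 2.4 3.3
   vertex 4.3 1.5 0.9
   vertex 4.4 3.6 0.6
  endloop
 endfacet
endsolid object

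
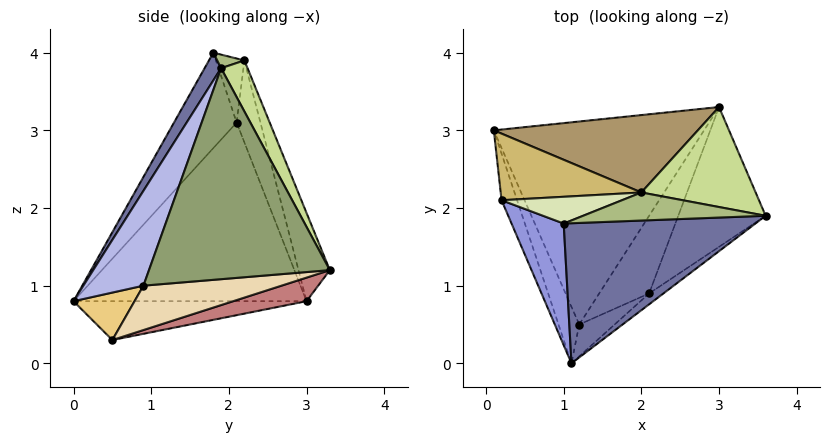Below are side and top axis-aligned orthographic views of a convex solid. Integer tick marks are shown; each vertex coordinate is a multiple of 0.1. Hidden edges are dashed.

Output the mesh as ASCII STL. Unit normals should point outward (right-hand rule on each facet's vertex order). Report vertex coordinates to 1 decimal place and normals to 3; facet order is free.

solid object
 facet normal 0.071 -0.868 0.491
  outer loop
   vertex 1.0 1.8 4.0
   vertex 1.1 0.0 0.8
   vertex 3.6 1.9 3.8
  endloop
 endfacet
 facet normal -0.945 -0.315 -0.082
  outer loop
   vertex 0.2 2.1 3.1
   vertex 0.1 3.0 0.8
   vertex 1.1 0.0 0.8
  endloop
 endfacet
 facet normal -0.652 -0.670 0.356
  outer loop
   vertex 0.2 2.1 3.1
   vertex 1.1 0.0 0.8
   vertex 1.0 1.8 4.0
  endloop
 endfacet
 facet normal 0.677 -0.729 -0.102
  outer loop
   vertex 2.1 0.9 1.0
   vertex 3.6 1.9 3.8
   vertex 1.1 0.0 0.8
  endloop
 endfacet
 facet normal 0.881 -0.300 -0.365
  outer loop
   vertex 2.1 0.9 1.0
   vertex 3.0 3.3 1.2
   vertex 3.6 1.9 3.8
  endloop
 endfacet
 facet normal 0.074 0.064 0.995
  outer loop
   vertex 2.0 2.2 3.9
   vertex 1.0 1.8 4.0
   vertex 3.6 1.9 3.8
  endloop
 endfacet
 facet normal 0.192 0.882 0.430
  outer loop
   vertex 2.0 2.2 3.9
   vertex 3.6 1.9 3.8
   vertex 3.0 3.3 1.2
  endloop
 endfacet
 facet normal -0.274 0.813 0.514
  outer loop
   vertex 2.0 2.2 3.9
   vertex 0.2 2.1 3.1
   vertex 1.0 1.8 4.0
  endloop
 endfacet
 facet normal -0.142 0.934 0.328
  outer loop
   vertex 2.0 2.2 3.9
   vertex 3.0 3.3 1.2
   vertex 0.1 3.0 0.8
  endloop
 endfacet
 facet normal -0.212 0.907 0.364
  outer loop
   vertex 2.0 2.2 3.9
   vertex 0.1 3.0 0.8
   vertex 0.2 2.1 3.1
  endloop
 endfacet
 facet normal 0.639 -0.604 -0.476
  outer loop
   vertex 1.2 0.5 0.3
   vertex 2.1 0.9 1.0
   vertex 1.1 0.0 0.8
  endloop
 endfacet
 facet normal 0.653 -0.184 -0.735
  outer loop
   vertex 1.2 0.5 0.3
   vertex 3.0 3.3 1.2
   vertex 2.1 0.9 1.0
  endloop
 endfacet
 facet normal -0.846 -0.282 -0.451
  outer loop
   vertex 1.2 0.5 0.3
   vertex 1.1 0.0 0.8
   vertex 0.1 3.0 0.8
  endloop
 endfacet
 facet normal 0.108 0.241 -0.965
  outer loop
   vertex 1.2 0.5 0.3
   vertex 0.1 3.0 0.8
   vertex 3.0 3.3 1.2
  endloop
 endfacet
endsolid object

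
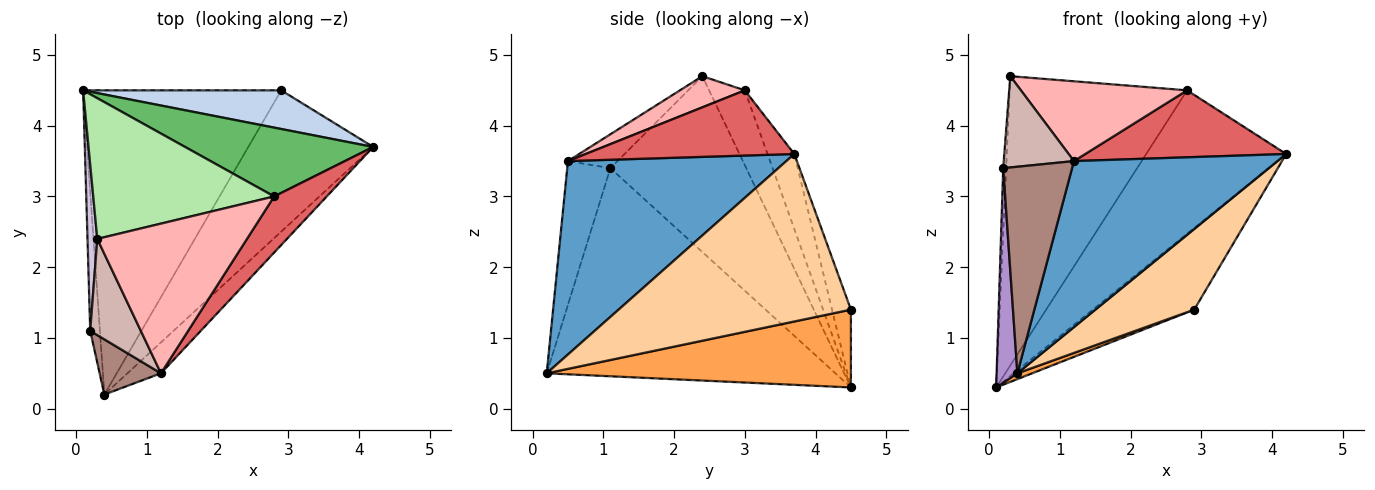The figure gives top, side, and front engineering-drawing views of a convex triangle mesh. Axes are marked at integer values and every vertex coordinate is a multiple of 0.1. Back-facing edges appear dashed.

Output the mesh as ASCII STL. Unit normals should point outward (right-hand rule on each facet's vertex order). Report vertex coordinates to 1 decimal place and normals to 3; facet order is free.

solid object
 facet normal 0.726 -0.676 -0.126
  outer loop
   vertex 1.2 0.5 3.5
   vertex 0.4 0.2 0.5
   vertex 4.2 3.7 3.6
  endloop
 endfacet
 facet normal -0.166 0.891 0.422
  outer loop
   vertex 2.9 4.5 1.4
   vertex 0.1 4.5 0.3
   vertex 4.2 3.7 3.6
  endloop
 endfacet
 facet normal 0.366 -0.018 -0.931
  outer loop
   vertex 2.9 4.5 1.4
   vertex 0.4 0.2 0.5
   vertex 0.1 4.5 0.3
  endloop
 endfacet
 facet normal 0.759 -0.323 -0.566
  outer loop
   vertex 2.9 4.5 1.4
   vertex 4.2 3.7 3.6
   vertex 0.4 0.2 0.5
  endloop
 endfacet
 facet normal -0.170 0.888 0.427
  outer loop
   vertex 2.8 3.0 4.5
   vertex 4.2 3.7 3.6
   vertex 0.1 4.5 0.3
  endloop
 endfacet
 facet normal -0.178 0.885 0.430
  outer loop
   vertex 2.8 3.0 4.5
   vertex 0.1 4.5 0.3
   vertex 0.3 2.4 4.7
  endloop
 endfacet
 facet normal 0.623 -0.600 0.503
  outer loop
   vertex 2.8 3.0 4.5
   vertex 1.2 0.5 3.5
   vertex 4.2 3.7 3.6
  endloop
 endfacet
 facet normal 0.180 -0.463 0.868
  outer loop
   vertex 2.8 3.0 4.5
   vertex 0.3 2.4 4.7
   vertex 1.2 0.5 3.5
  endloop
 endfacet
 facet normal -0.996 -0.072 -0.046
  outer loop
   vertex 0.2 1.1 3.4
   vertex 0.1 4.5 0.3
   vertex 0.4 0.2 0.5
  endloop
 endfacet
 facet normal -0.998 0.021 0.056
  outer loop
   vertex 0.2 1.1 3.4
   vertex 0.3 2.4 4.7
   vertex 0.1 4.5 0.3
  endloop
 endfacet
 facet normal -0.518 -0.826 0.221
  outer loop
   vertex 0.2 1.1 3.4
   vertex 0.4 0.2 0.5
   vertex 1.2 0.5 3.5
  endloop
 endfacet
 facet normal -0.437 -0.619 0.653
  outer loop
   vertex 0.2 1.1 3.4
   vertex 1.2 0.5 3.5
   vertex 0.3 2.4 4.7
  endloop
 endfacet
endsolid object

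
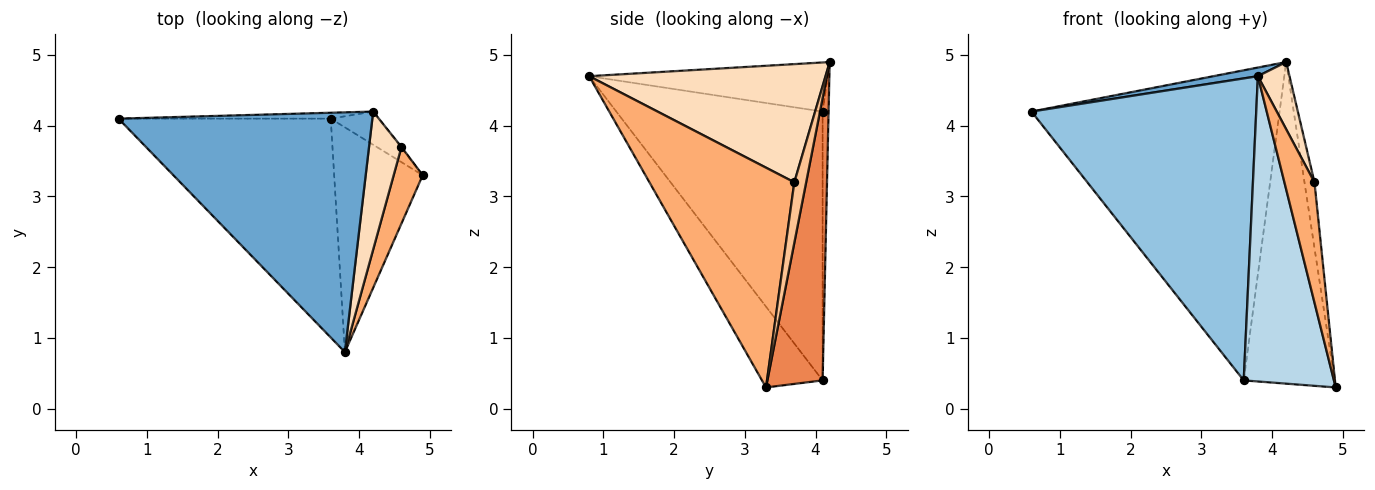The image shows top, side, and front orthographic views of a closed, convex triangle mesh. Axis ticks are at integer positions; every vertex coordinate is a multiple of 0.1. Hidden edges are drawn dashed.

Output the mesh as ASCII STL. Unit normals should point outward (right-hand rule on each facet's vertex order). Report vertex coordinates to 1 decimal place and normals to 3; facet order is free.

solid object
 facet normal -0.190 -0.035 0.981
  outer loop
   vertex 4.2 4.2 4.9
   vertex 0.6 4.1 4.2
   vertex 3.8 0.8 4.7
  endloop
 endfacet
 facet normal -0.597 -0.650 -0.471
  outer loop
   vertex 3.6 4.1 0.4
   vertex 3.8 0.8 4.7
   vertex 0.6 4.1 4.2
  endloop
 endfacet
 facet normal -0.476 -0.708 -0.521
  outer loop
   vertex 3.6 4.1 0.4
   vertex 4.9 3.3 0.3
   vertex 3.8 0.8 4.7
  endloop
 endfacet
 facet normal -0.024 1.000 -0.019
  outer loop
   vertex 3.6 4.1 0.4
   vertex 0.6 4.1 4.2
   vertex 4.2 4.2 4.9
  endloop
 endfacet
 facet normal 0.517 0.851 -0.088
  outer loop
   vertex 3.6 4.1 0.4
   vertex 4.2 4.2 4.9
   vertex 4.9 3.3 0.3
  endloop
 endfacet
 facet normal 0.971 -0.202 0.128
  outer loop
   vertex 4.6 3.7 3.2
   vertex 3.8 0.8 4.7
   vertex 4.9 3.3 0.3
  endloop
 endfacet
 facet normal 0.764 0.645 -0.010
  outer loop
   vertex 4.6 3.7 3.2
   vertex 4.9 3.3 0.3
   vertex 4.2 4.2 4.9
  endloop
 endfacet
 facet normal 0.956 -0.128 0.263
  outer loop
   vertex 4.6 3.7 3.2
   vertex 4.2 4.2 4.9
   vertex 3.8 0.8 4.7
  endloop
 endfacet
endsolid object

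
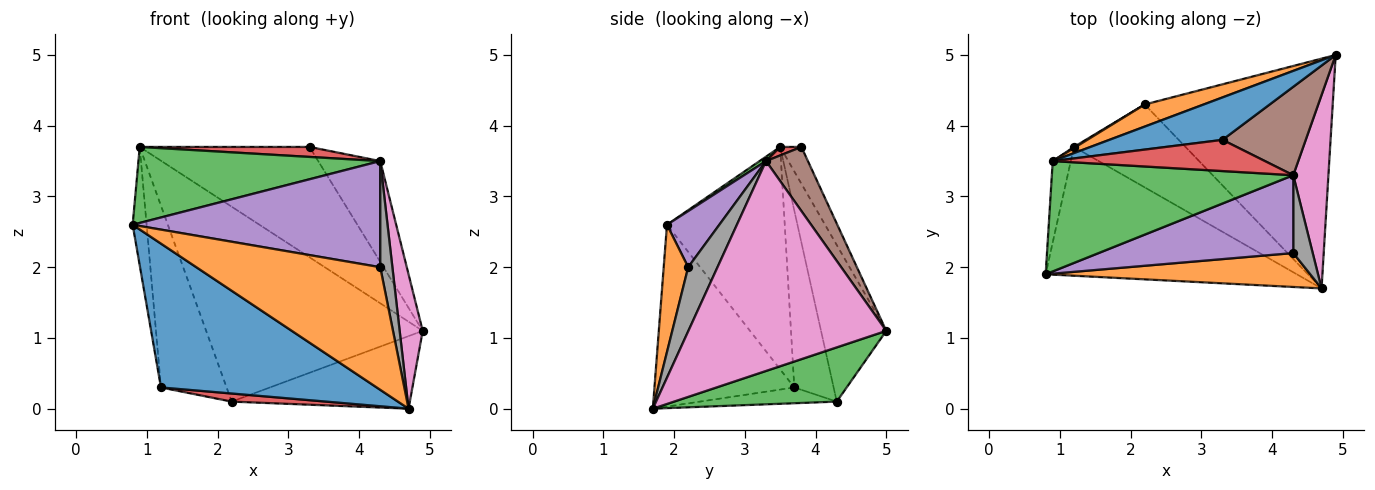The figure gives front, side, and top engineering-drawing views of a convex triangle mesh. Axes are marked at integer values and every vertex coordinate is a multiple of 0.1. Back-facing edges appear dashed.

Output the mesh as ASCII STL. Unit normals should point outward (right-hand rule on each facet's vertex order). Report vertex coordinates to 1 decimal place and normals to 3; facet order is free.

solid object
 facet normal -0.435 -0.671 -0.601
  outer loop
   vertex 1.2 3.7 0.3
   vertex 4.7 1.7 0.0
   vertex 0.8 1.9 2.6
  endloop
 endfacet
 facet normal 0.127 -0.956 0.264
  outer loop
   vertex 4.3 2.2 2.0
   vertex 0.8 1.9 2.6
   vertex 4.7 1.7 0.0
  endloop
 endfacet
 facet normal 0.265 0.290 -0.919
  outer loop
   vertex 2.2 4.3 0.1
   vertex 4.9 5.0 1.1
   vertex 4.7 1.7 0.0
  endloop
 endfacet
 facet normal -0.139 -0.096 -0.986
  outer loop
   vertex 2.2 4.3 0.1
   vertex 4.7 1.7 0.0
   vertex 1.2 3.7 0.3
  endloop
 endfacet
 facet normal 0.168 -0.795 0.583
  outer loop
   vertex 4.3 3.3 3.5
   vertex 0.8 1.9 2.6
   vertex 4.3 2.2 2.0
  endloop
 endfacet
 facet normal 0.453 0.670 0.588
  outer loop
   vertex 4.3 3.3 3.5
   vertex 4.9 5.0 1.1
   vertex 3.3 3.8 3.7
  endloop
 endfacet
 facet normal 0.980 -0.114 0.164
  outer loop
   vertex 4.3 3.3 3.5
   vertex 4.7 1.7 0.0
   vertex 4.9 5.0 1.1
  endloop
 endfacet
 facet normal 0.890 -0.368 0.270
  outer loop
   vertex 4.3 3.3 3.5
   vertex 4.3 2.2 2.0
   vertex 4.7 1.7 0.0
  endloop
 endfacet
 facet normal -0.514 0.858 0.005
  outer loop
   vertex 0.9 3.5 3.7
   vertex 2.2 4.3 0.1
   vertex 1.2 3.7 0.3
  endloop
 endfacet
 facet normal -0.990 0.117 -0.080
  outer loop
   vertex 0.9 3.5 3.7
   vertex 1.2 3.7 0.3
   vertex 0.8 1.9 2.6
  endloop
 endfacet
 facet normal -0.116 0.927 0.357
  outer loop
   vertex 0.9 3.5 3.7
   vertex 3.3 3.8 3.7
   vertex 4.9 5.0 1.1
  endloop
 endfacet
 facet normal -0.287 0.952 0.108
  outer loop
   vertex 0.9 3.5 3.7
   vertex 4.9 5.0 1.1
   vertex 2.2 4.3 0.1
  endloop
 endfacet
 facet normal 0.015 -0.567 0.824
  outer loop
   vertex 0.9 3.5 3.7
   vertex 0.8 1.9 2.6
   vertex 4.3 3.3 3.5
  endloop
 endfacet
 facet normal 0.038 -0.305 0.952
  outer loop
   vertex 0.9 3.5 3.7
   vertex 4.3 3.3 3.5
   vertex 3.3 3.8 3.7
  endloop
 endfacet
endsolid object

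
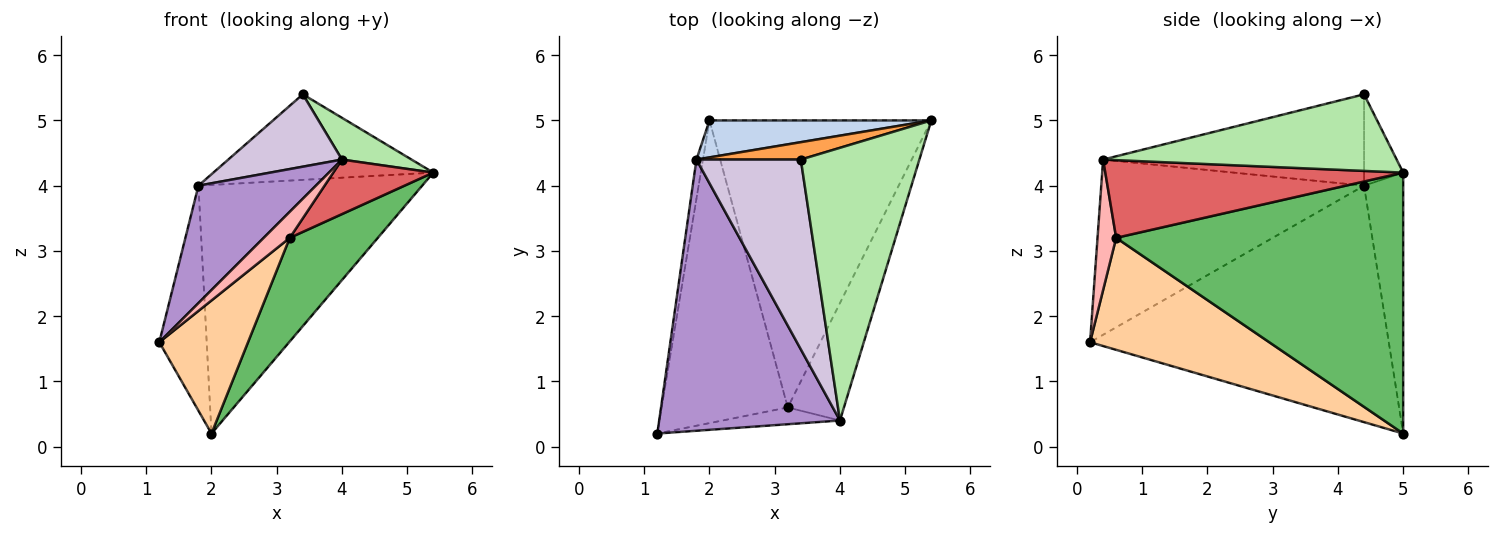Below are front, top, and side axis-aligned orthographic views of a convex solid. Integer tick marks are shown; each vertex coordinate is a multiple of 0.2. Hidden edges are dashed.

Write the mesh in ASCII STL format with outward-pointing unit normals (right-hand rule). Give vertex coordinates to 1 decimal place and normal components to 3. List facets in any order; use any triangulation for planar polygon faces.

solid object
 facet normal -0.987 0.157 -0.027
  outer loop
   vertex 1.8 4.4 4.0
   vertex 2.0 5.0 0.2
   vertex 1.2 0.2 1.6
  endloop
 endfacet
 facet normal -0.170 0.975 0.145
  outer loop
   vertex 1.8 4.4 4.0
   vertex 5.4 5.0 4.2
   vertex 2.0 5.0 0.2
  endloop
 endfacet
 facet normal -0.172 0.965 0.196
  outer loop
   vertex 1.8 4.4 4.0
   vertex 3.4 4.4 5.4
   vertex 5.4 5.0 4.2
  endloop
 endfacet
 facet normal 0.631 -0.312 -0.710
  outer loop
   vertex 3.2 0.6 3.2
   vertex 1.2 0.2 1.6
   vertex 2.0 5.0 0.2
  endloop
 endfacet
 facet normal 0.742 -0.228 -0.631
  outer loop
   vertex 3.2 0.6 3.2
   vertex 2.0 5.0 0.2
   vertex 5.4 5.0 4.2
  endloop
 endfacet
 facet normal 0.538 -0.128 0.833
  outer loop
   vertex 4.0 0.4 4.4
   vertex 5.4 5.0 4.2
   vertex 3.4 4.4 5.4
  endloop
 endfacet
 facet normal 0.782 -0.263 -0.565
  outer loop
   vertex 4.0 0.4 4.4
   vertex 3.2 0.6 3.2
   vertex 5.4 5.0 4.2
  endloop
 endfacet
 facet normal 0.515 -0.721 -0.464
  outer loop
   vertex 4.0 0.4 4.4
   vertex 1.2 0.2 1.6
   vertex 3.2 0.6 3.2
  endloop
 endfacet
 facet normal -0.665 -0.297 0.686
  outer loop
   vertex 4.0 0.4 4.4
   vertex 1.8 4.4 4.0
   vertex 1.2 0.2 1.6
  endloop
 endfacet
 facet normal -0.633 -0.276 0.723
  outer loop
   vertex 4.0 0.4 4.4
   vertex 3.4 4.4 5.4
   vertex 1.8 4.4 4.0
  endloop
 endfacet
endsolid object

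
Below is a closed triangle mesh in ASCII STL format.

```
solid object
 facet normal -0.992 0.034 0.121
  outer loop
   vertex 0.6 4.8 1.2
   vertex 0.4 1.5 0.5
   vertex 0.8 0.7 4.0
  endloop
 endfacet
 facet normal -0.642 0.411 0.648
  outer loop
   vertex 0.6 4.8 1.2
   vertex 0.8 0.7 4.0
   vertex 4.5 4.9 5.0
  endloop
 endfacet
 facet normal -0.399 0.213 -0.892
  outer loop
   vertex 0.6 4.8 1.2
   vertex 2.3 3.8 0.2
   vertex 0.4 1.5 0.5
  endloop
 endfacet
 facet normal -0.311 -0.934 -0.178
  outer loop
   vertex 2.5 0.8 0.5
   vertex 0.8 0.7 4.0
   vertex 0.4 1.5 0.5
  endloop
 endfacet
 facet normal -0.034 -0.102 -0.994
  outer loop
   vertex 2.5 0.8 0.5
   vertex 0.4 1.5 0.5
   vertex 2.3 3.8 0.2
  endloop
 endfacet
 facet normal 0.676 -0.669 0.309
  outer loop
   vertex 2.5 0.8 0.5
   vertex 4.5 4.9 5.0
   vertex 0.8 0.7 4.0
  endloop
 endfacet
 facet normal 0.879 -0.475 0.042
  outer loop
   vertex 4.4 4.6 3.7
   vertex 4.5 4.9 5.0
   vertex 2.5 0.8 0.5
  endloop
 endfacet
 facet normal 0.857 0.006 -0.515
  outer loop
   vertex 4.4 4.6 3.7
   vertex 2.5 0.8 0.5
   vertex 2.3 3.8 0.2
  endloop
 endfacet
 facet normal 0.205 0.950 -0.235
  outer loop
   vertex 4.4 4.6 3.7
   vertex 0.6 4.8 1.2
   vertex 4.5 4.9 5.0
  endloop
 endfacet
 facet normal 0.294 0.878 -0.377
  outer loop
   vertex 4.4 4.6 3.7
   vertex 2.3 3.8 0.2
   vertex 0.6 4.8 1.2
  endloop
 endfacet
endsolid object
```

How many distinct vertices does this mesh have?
7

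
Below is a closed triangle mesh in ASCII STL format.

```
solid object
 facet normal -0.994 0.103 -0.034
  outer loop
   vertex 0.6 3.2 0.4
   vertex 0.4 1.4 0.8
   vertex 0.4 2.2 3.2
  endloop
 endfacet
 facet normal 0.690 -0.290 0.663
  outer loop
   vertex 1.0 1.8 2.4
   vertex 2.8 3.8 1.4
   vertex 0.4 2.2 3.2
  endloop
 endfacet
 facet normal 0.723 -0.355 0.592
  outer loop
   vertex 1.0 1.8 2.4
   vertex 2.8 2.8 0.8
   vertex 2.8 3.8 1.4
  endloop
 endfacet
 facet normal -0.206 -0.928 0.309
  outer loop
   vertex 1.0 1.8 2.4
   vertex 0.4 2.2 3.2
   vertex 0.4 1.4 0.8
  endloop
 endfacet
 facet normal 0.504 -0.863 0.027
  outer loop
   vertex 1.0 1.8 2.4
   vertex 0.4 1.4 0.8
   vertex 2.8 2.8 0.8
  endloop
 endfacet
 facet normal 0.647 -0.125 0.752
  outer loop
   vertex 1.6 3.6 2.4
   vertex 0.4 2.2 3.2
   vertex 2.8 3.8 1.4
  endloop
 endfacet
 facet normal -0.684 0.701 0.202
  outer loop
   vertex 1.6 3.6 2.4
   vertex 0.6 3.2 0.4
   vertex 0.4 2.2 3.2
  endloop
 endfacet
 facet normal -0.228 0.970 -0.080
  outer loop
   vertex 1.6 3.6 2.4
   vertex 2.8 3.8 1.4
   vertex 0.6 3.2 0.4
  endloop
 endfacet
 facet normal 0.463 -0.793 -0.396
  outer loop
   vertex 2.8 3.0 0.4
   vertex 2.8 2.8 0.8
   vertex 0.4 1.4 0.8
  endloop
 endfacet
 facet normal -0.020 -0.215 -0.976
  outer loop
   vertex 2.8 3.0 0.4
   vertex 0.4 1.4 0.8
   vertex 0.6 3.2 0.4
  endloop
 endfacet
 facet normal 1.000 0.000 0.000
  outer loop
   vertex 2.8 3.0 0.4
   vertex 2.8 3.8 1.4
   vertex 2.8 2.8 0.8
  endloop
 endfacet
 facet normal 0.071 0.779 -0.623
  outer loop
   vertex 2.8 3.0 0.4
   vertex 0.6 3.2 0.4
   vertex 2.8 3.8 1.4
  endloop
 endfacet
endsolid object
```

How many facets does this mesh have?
12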